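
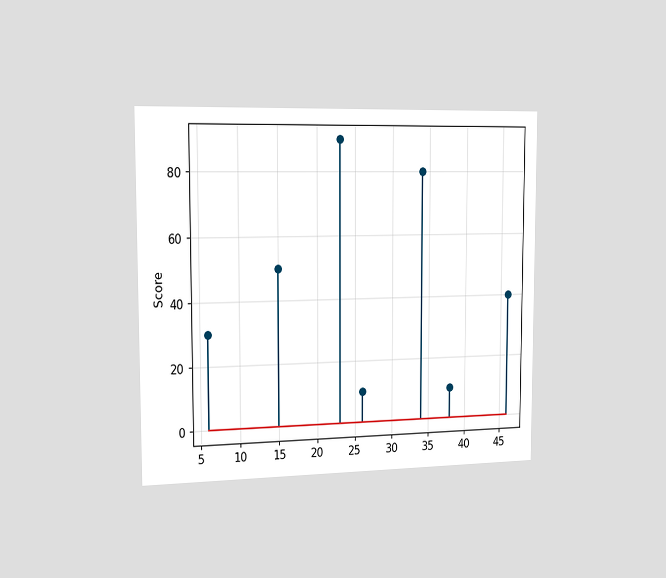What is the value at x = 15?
The chart is viewed slightly from the left. The stem at x=15 reaches 50.

50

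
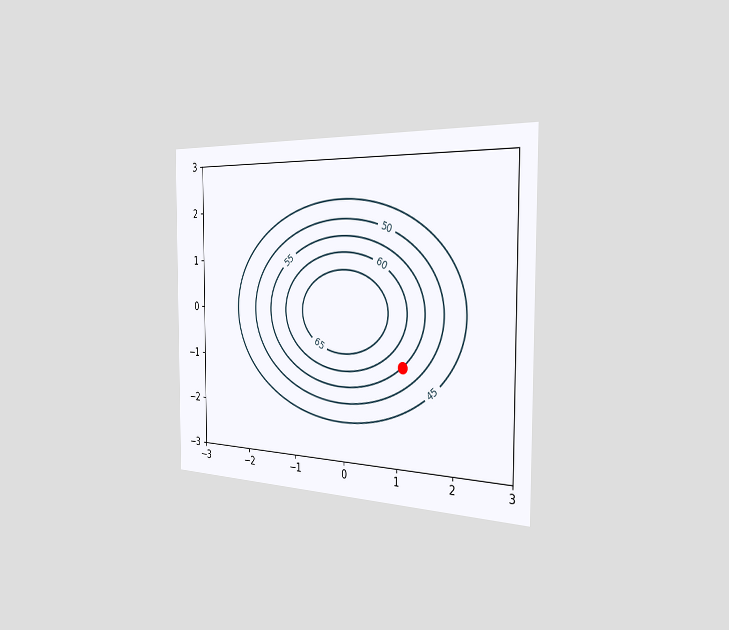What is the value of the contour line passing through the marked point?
55

The chart is viewed slightly from the right. The marked point sits on the contour labelled 55.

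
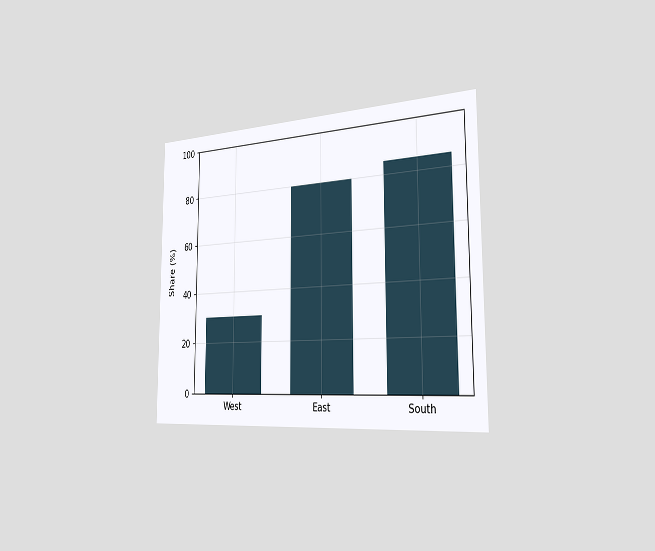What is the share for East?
The chart is viewed slightly from the right. Reading along the chart's y-axis, the East bar reaches 80%.

80%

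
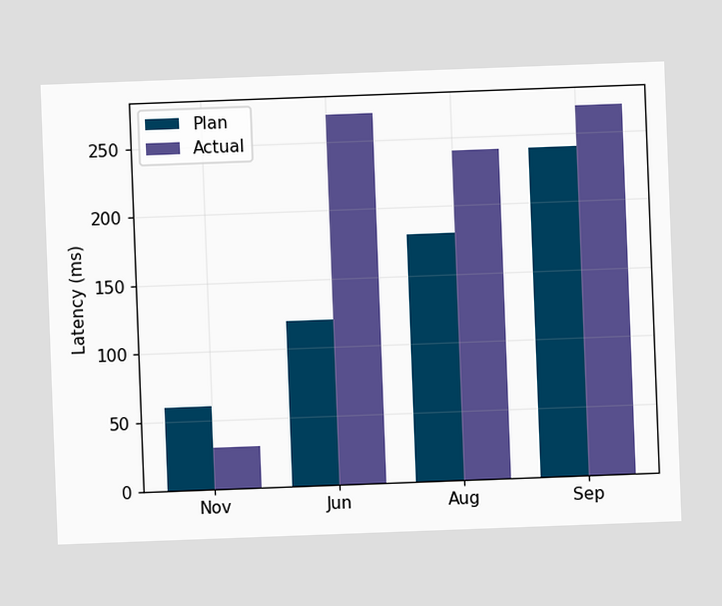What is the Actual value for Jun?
The chart is tilted about 2° counter-clockwise. The Actual bar at Jun reaches 270ms on the y-axis.

270ms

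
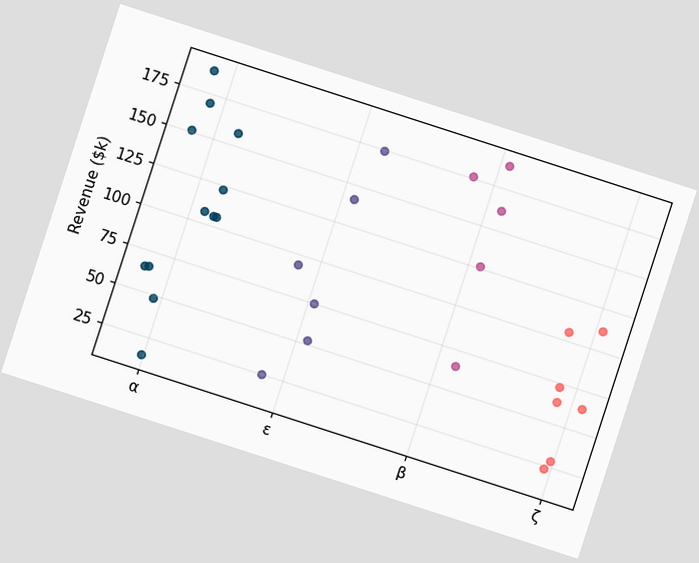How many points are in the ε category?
6

The chart is tilted about 18° clockwise. Counting the markers in the ε column gives 6.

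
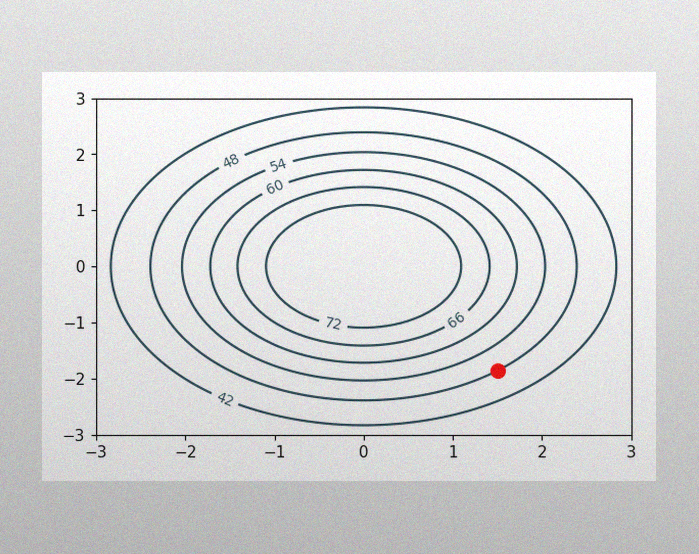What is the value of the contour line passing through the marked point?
The image has some photo noise and uneven lighting. The marked point sits on the contour labelled 48.

48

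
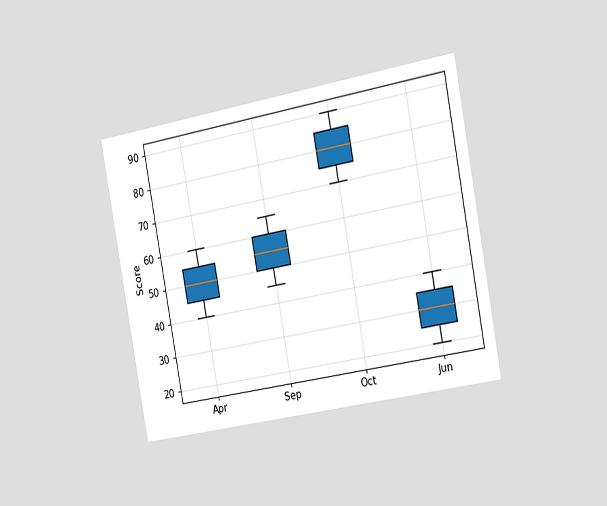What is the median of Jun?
30

The chart is tilted about 10° counter-clockwise and viewed slightly from the right. The median line in the Jun box sits at 30.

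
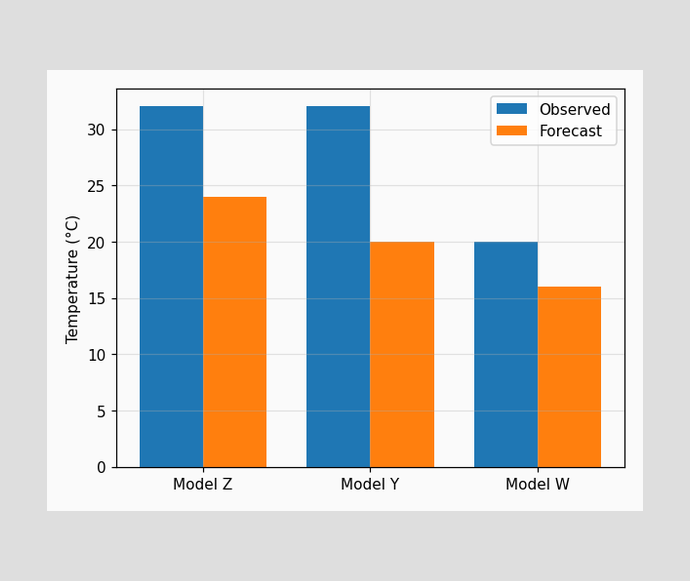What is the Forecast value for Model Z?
24°C

The Forecast bar at Model Z reaches 24°C on the y-axis.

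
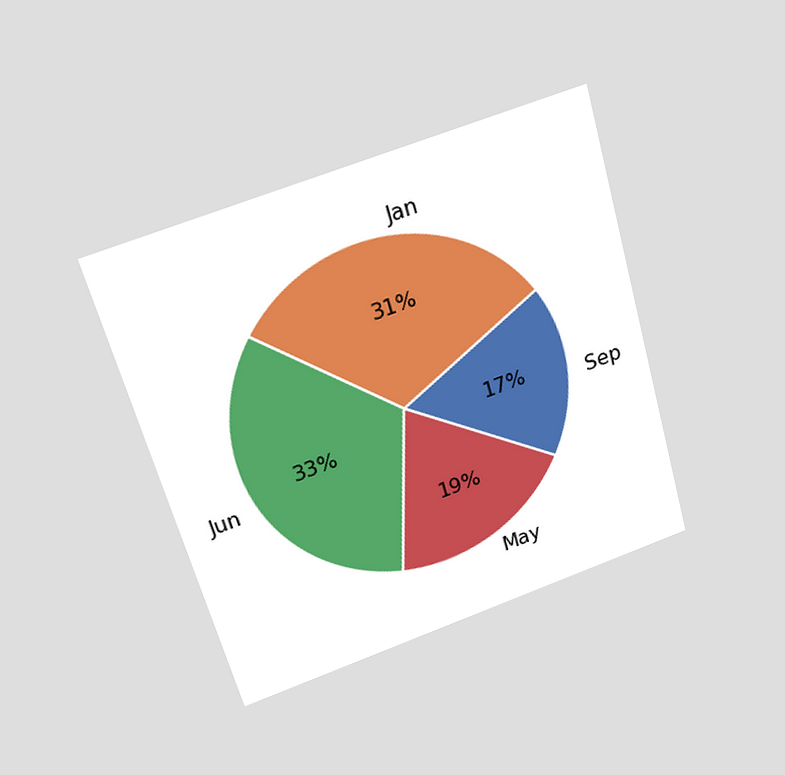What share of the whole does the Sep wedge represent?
The chart is tilted about 16° counter-clockwise and viewed slightly from above. The Sep slice takes up 17% of the pie.

17%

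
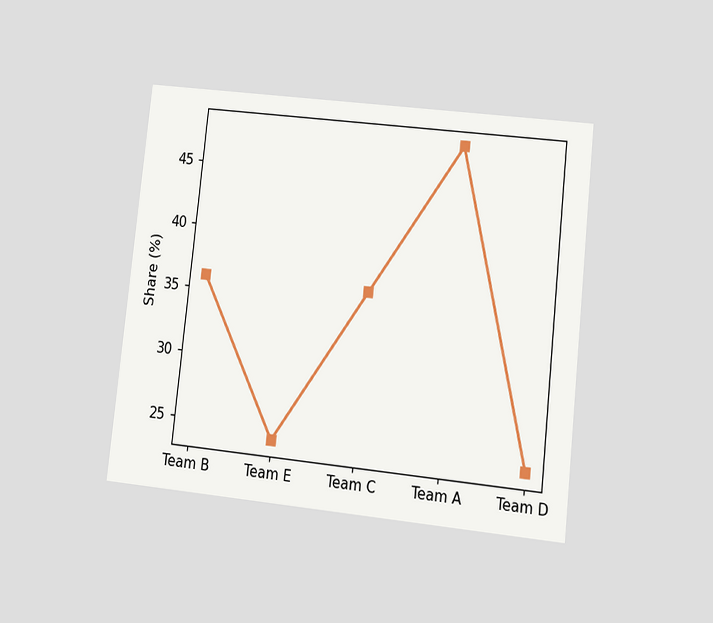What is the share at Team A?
48%

The chart is tilted about 6° clockwise and viewed at a slight angle. At Team A, the line is at 48%.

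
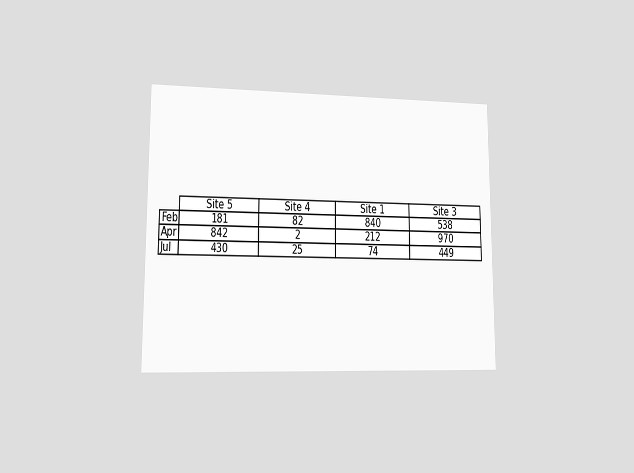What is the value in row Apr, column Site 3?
970

The chart is viewed at a slight angle. The (Apr, Site 3) cell reads 970.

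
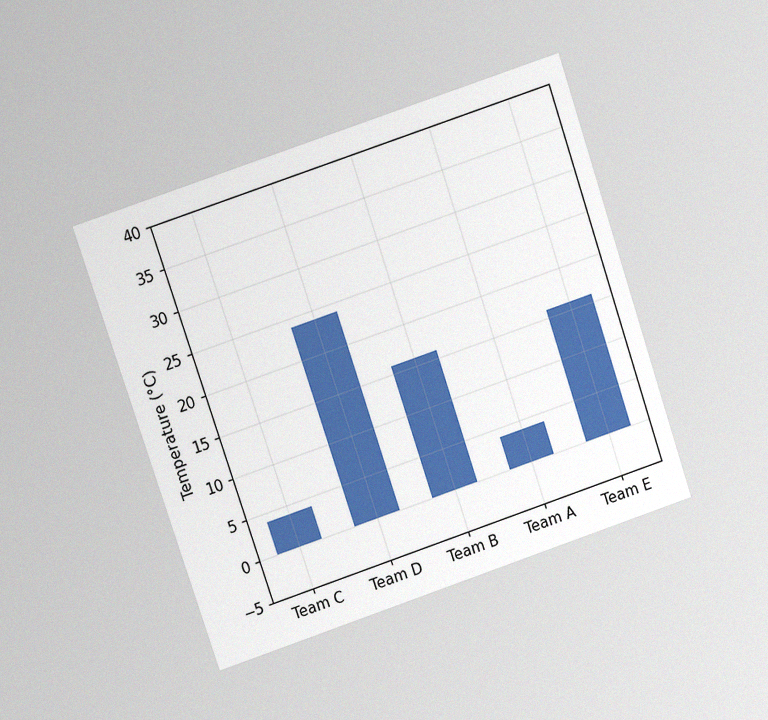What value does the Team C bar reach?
The chart is tilted about 19° counter-clockwise and viewed at a slight angle, with some photo noise. Reading along the chart's y-axis, the Team C bar reaches 4°C.

4°C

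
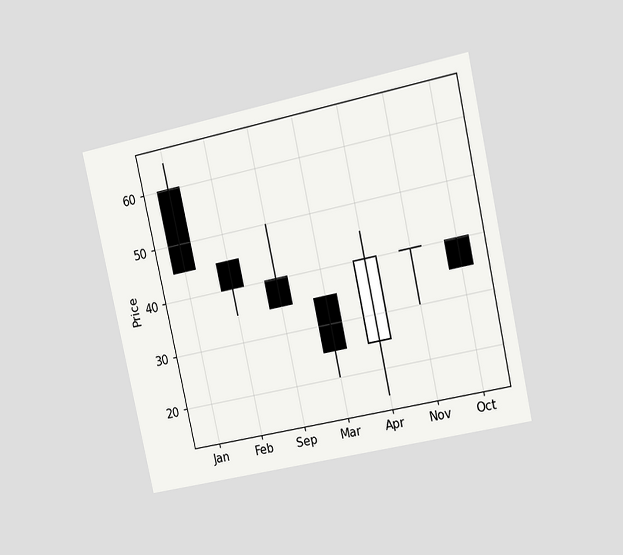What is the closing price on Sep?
The chart is tilted about 12° counter-clockwise and viewed at a slight angle. The Sep candle closes at 35.

35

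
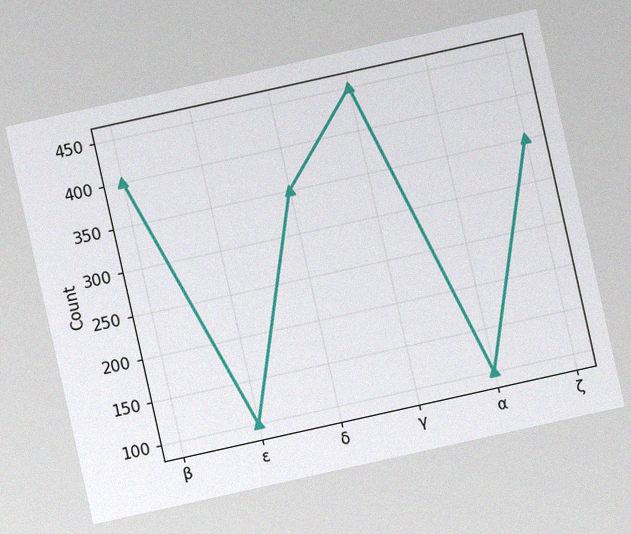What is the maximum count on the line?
The chart is tilted about 13° counter-clockwise, with some photo noise. The highest point is at γ, and reading across to the y-axis gives 450.

450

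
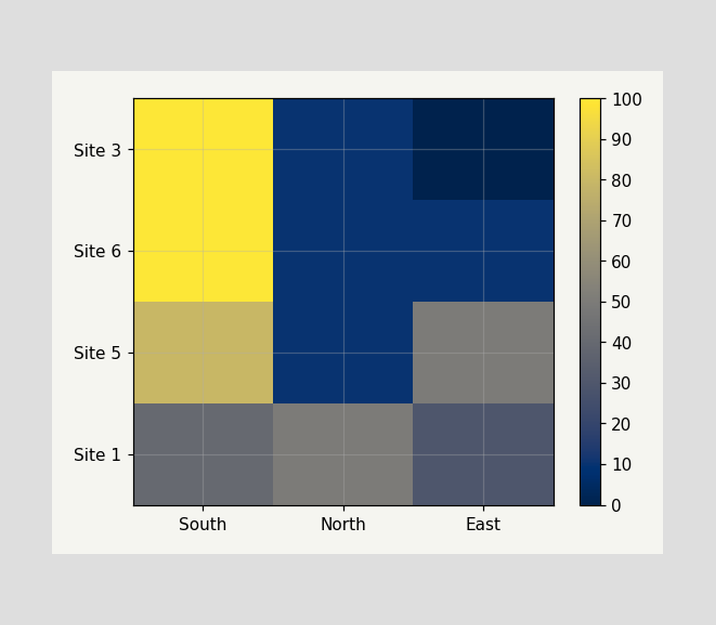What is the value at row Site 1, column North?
50

Matching cell (Site 1, North) against the colorbar gives 50.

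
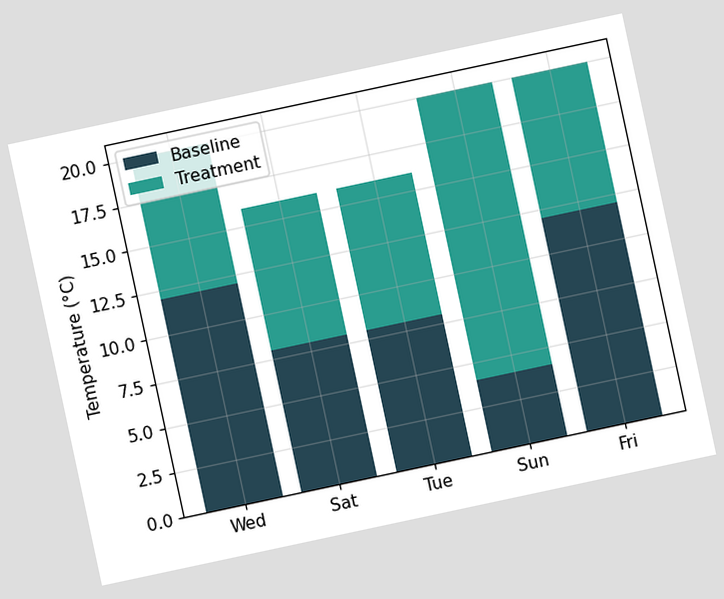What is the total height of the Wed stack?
20°C

The chart is tilted about 12° counter-clockwise. The Wed stack's top reaches 20°C on the y-axis.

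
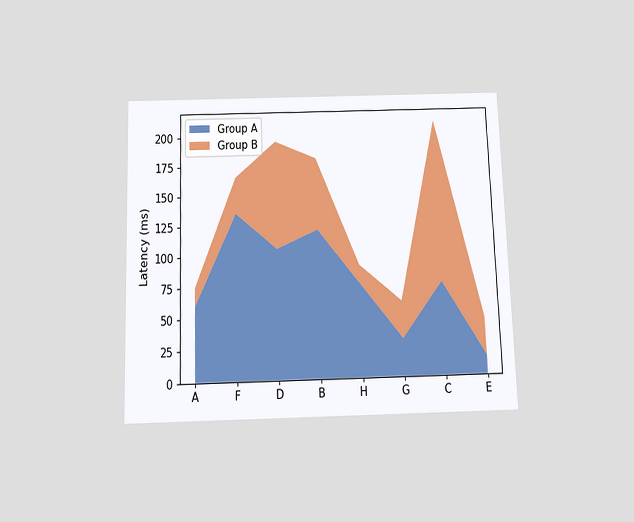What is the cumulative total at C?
The chart is viewed slightly from below. The stacked total at C reaches 210ms.

210ms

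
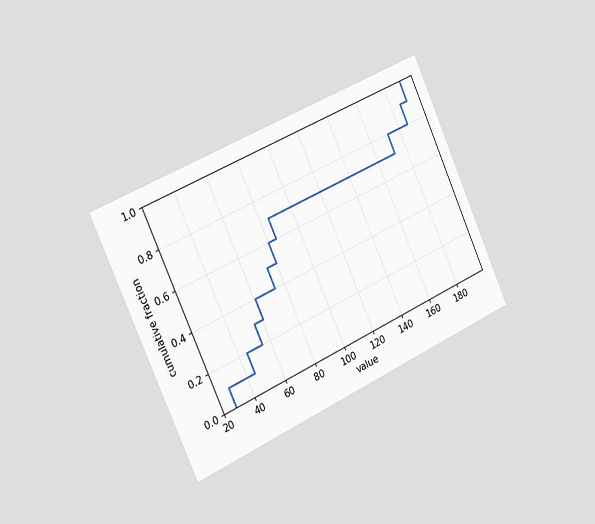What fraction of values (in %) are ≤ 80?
The chart is tilted about 24° counter-clockwise and viewed slightly from the left. At x=80 the ECDF step is at 60%.

60%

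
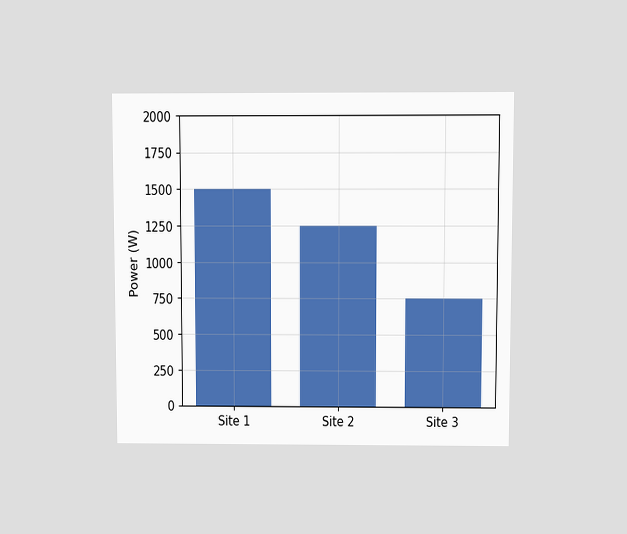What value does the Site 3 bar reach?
The chart is viewed at a slight angle. Reading along the chart's y-axis, the Site 3 bar reaches 750W.

750W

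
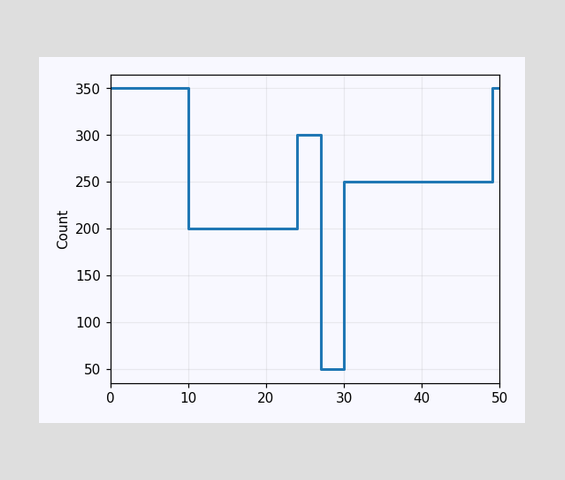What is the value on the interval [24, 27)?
300

On [24, 27) the step sits at 300.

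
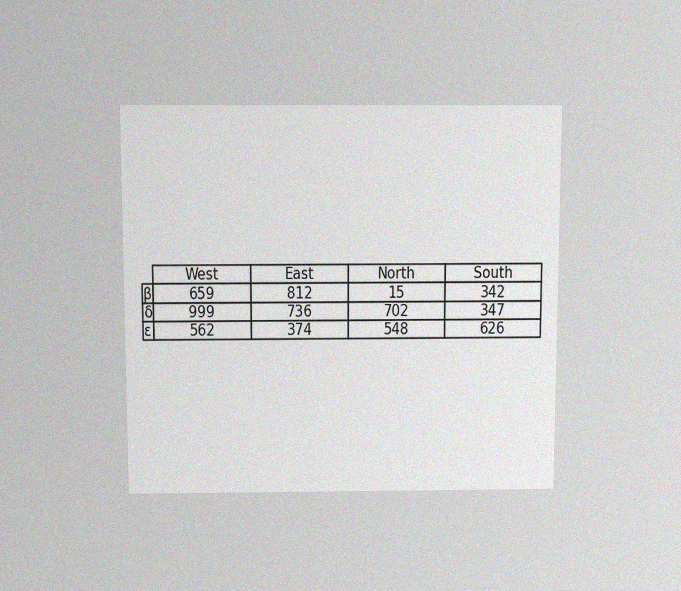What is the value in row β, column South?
342

The chart is viewed slightly from above, with some photo noise. The (β, South) cell reads 342.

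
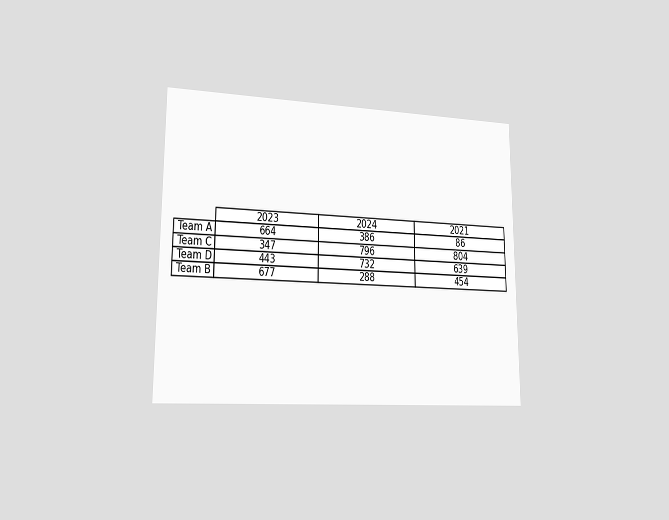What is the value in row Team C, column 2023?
347

The chart is viewed slightly from the left. The (Team C, 2023) cell reads 347.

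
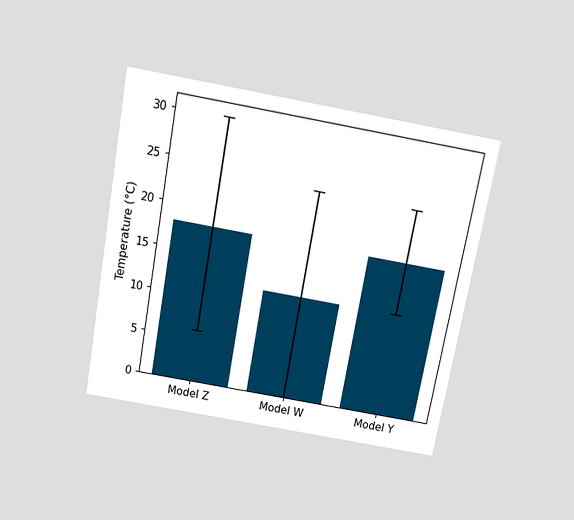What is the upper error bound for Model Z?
The chart is tilted about 10° clockwise and viewed slightly from above. The Model Z bar's upper whisker reaches 30°C.

30°C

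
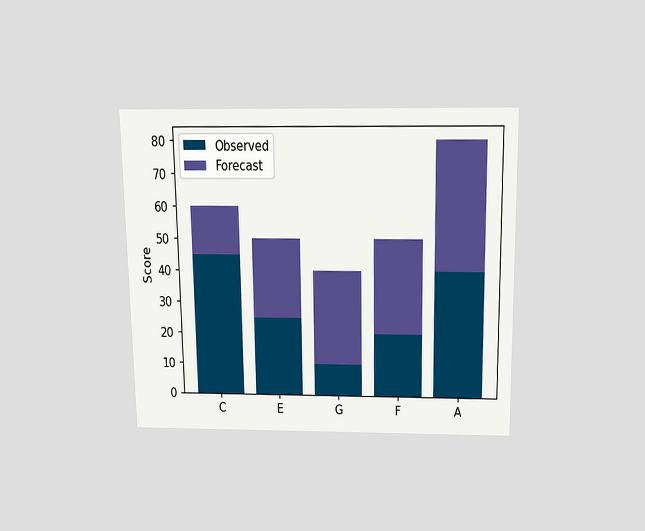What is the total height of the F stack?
50

The chart is viewed slightly from above. The F stack's top reaches 50 on the y-axis.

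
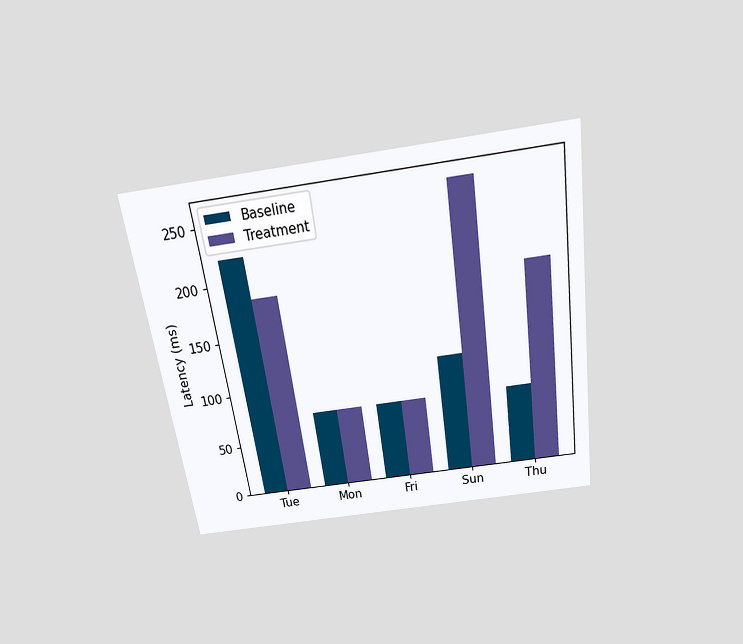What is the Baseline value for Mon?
74ms

The chart is tilted about 8° counter-clockwise and viewed slightly from above. The Baseline bar at Mon reaches 74ms on the y-axis.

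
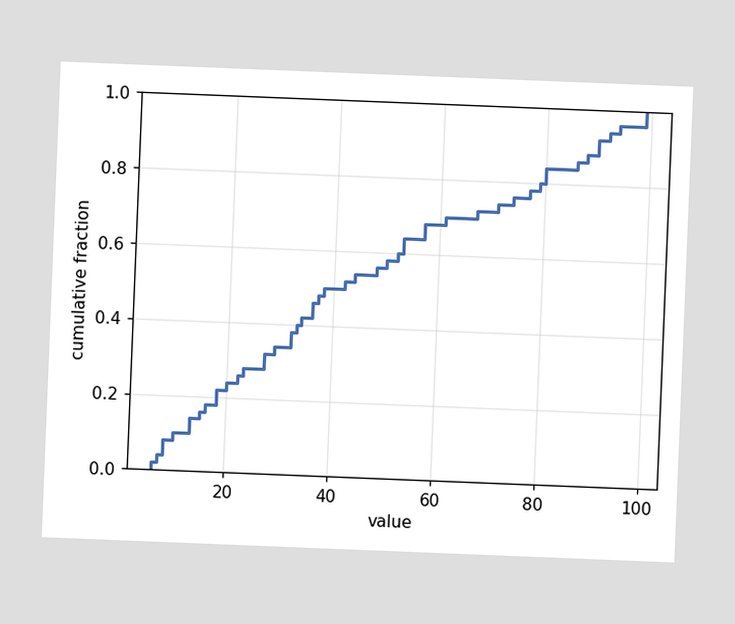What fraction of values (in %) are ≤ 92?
94%

The chart is tilted about 2° clockwise. At x=92 the ECDF step is at 94%.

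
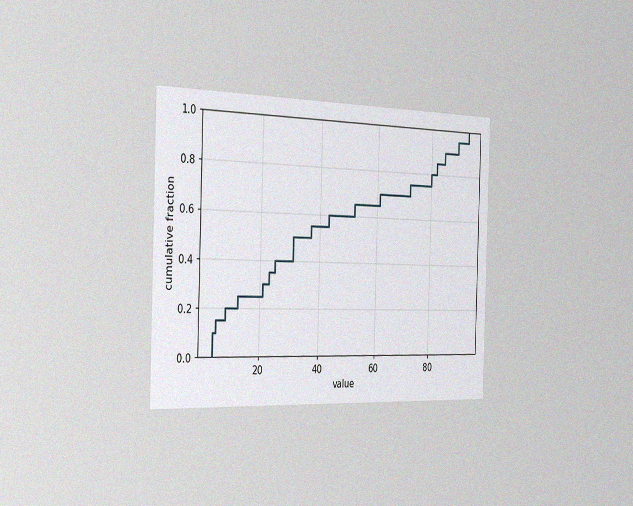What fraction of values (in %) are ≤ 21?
The chart is viewed slightly from the left, with some photo noise. At x=21 the ECDF step is at 30%.

30%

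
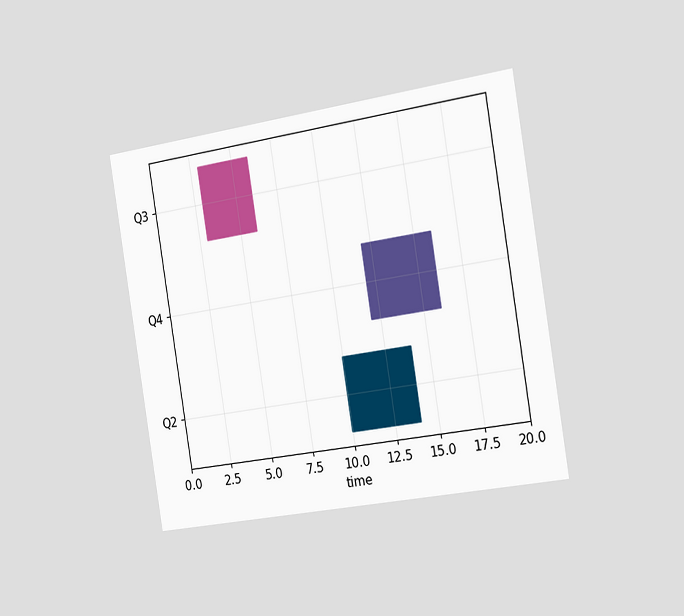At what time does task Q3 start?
3

The chart is tilted about 9° counter-clockwise and viewed slightly from the right. The Q3 bar begins at t=3.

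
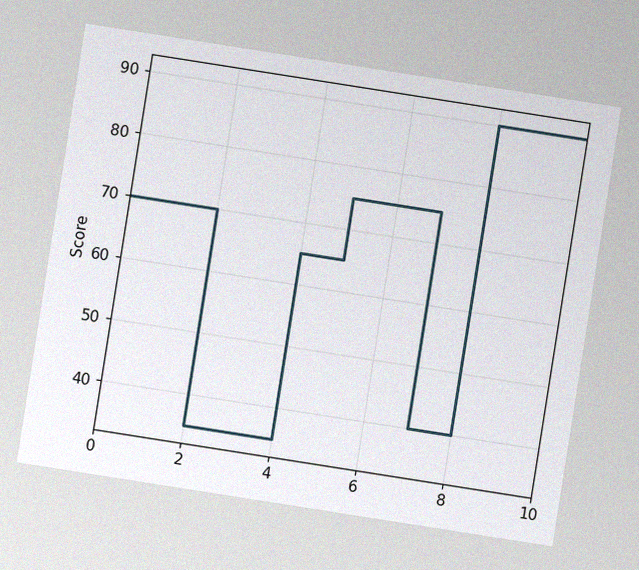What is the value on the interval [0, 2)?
70

The chart is tilted about 9° clockwise, with some photo noise. On [0, 2) the step sits at 70.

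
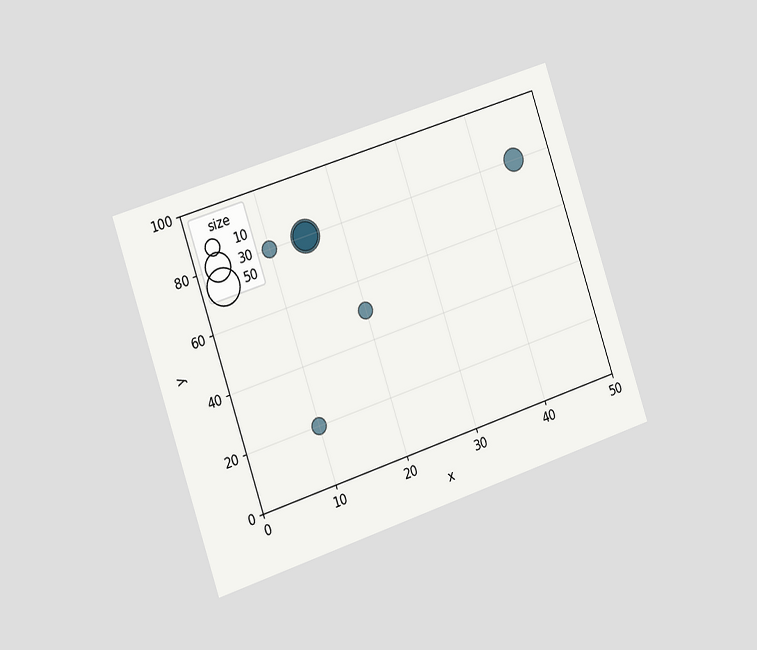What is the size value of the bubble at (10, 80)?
10

The chart is tilted about 19° counter-clockwise and viewed slightly from the left. Matching the bubble at (10, 80) against the size legend gives 10.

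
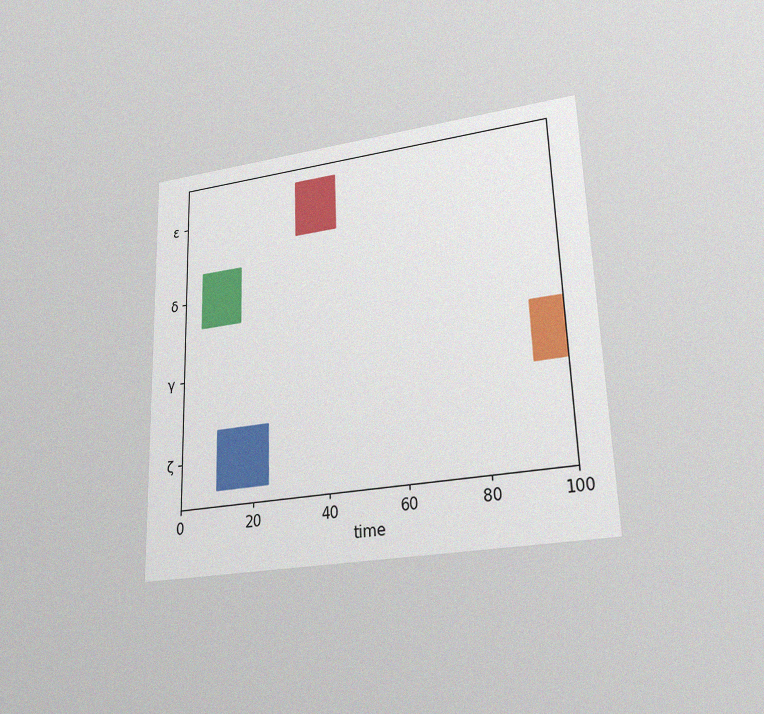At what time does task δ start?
5

The chart is viewed at a slight angle, with some photo noise. The δ bar begins at t=5.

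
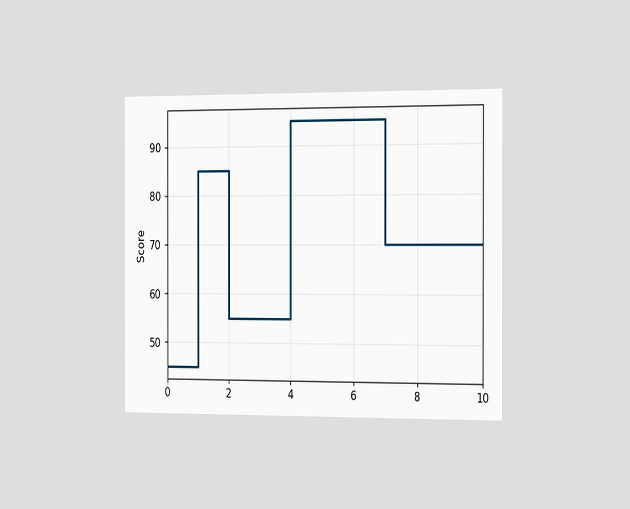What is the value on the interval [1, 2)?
The chart is viewed slightly from the right. On [1, 2) the step sits at 85.

85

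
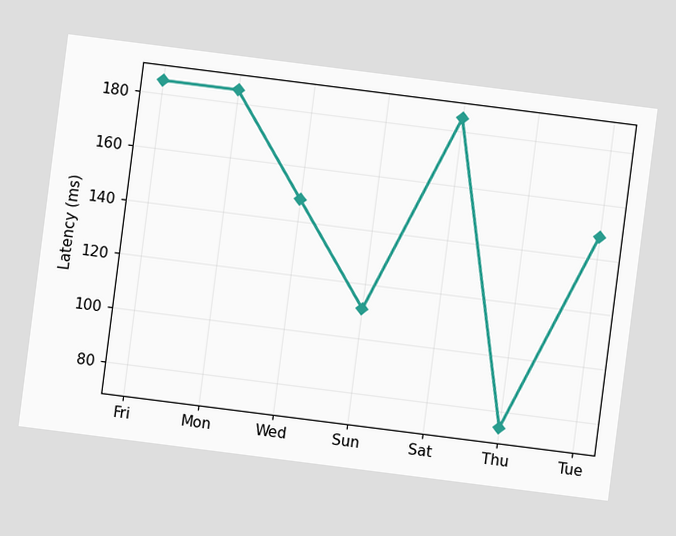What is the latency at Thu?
74ms

The chart is tilted about 7° clockwise. At Thu, the line is at 74ms.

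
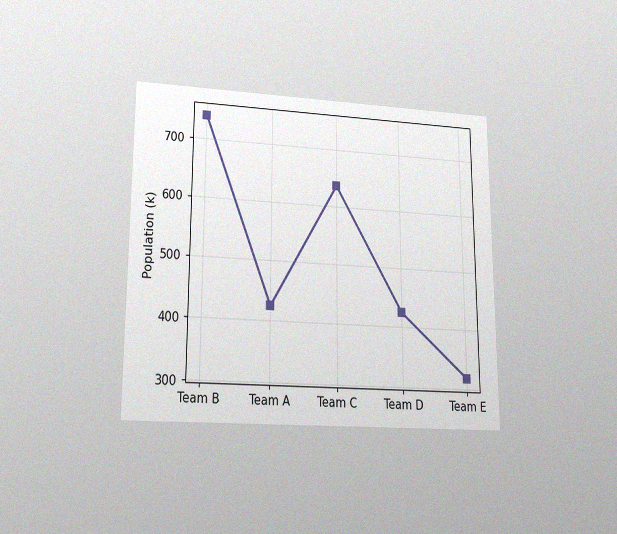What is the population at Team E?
The chart is viewed at a slight angle, with some photo noise. At Team E, the line is at 318k.

318k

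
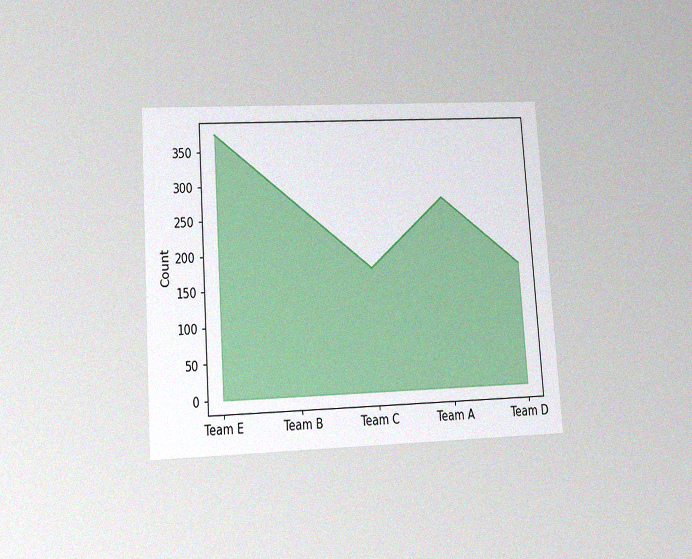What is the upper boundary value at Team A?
The chart is tilted about 4° counter-clockwise and viewed slightly from below, with some photo noise. At Team A the upper boundary is at 275.

275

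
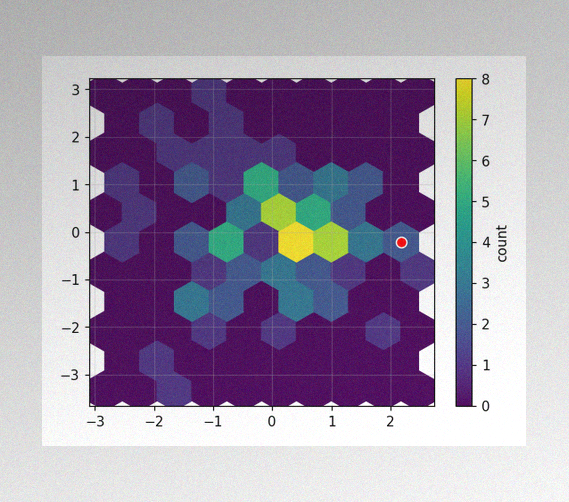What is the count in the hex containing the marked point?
The image has some photo noise and uneven lighting. The marked hex reads 2 on the colorbar.

2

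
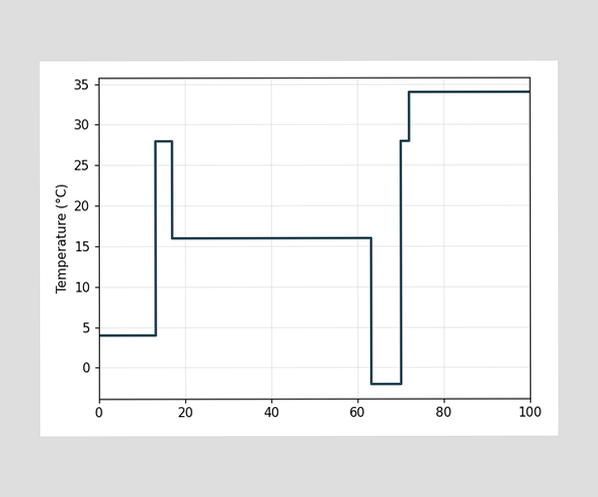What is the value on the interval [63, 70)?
-2°C

On [63, 70) the step sits at -2°C.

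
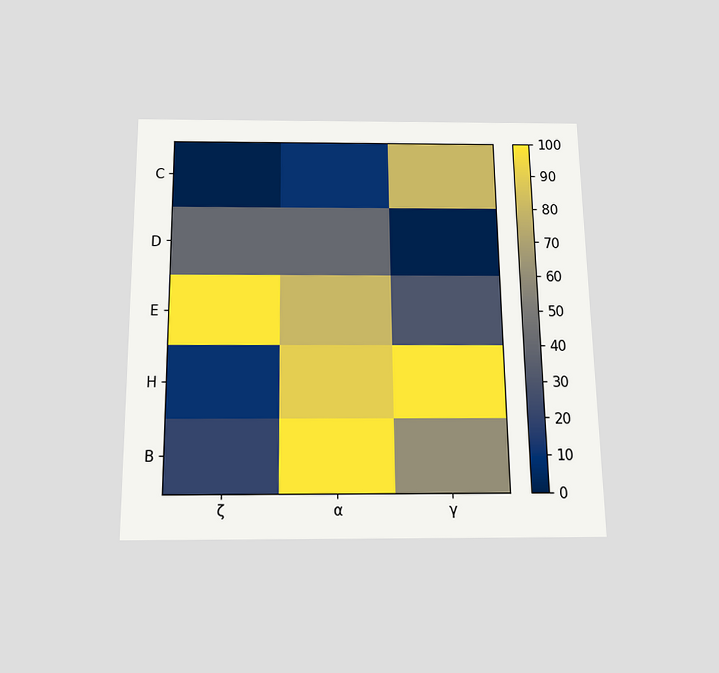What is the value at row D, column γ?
The chart is viewed slightly from below. Matching cell (D, γ) against the colorbar gives 0.

0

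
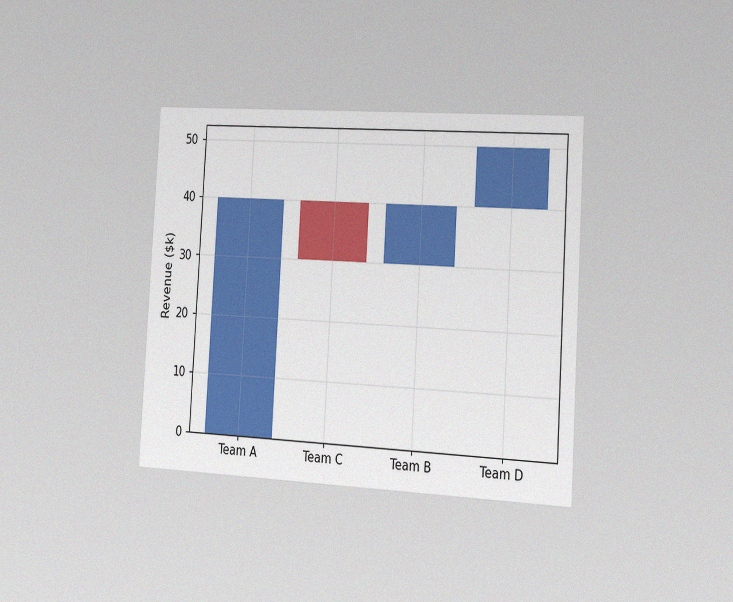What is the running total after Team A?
$40k

The chart is tilted about 3° clockwise and viewed slightly from the right, with some photo noise. After Team A the running total reaches $40k.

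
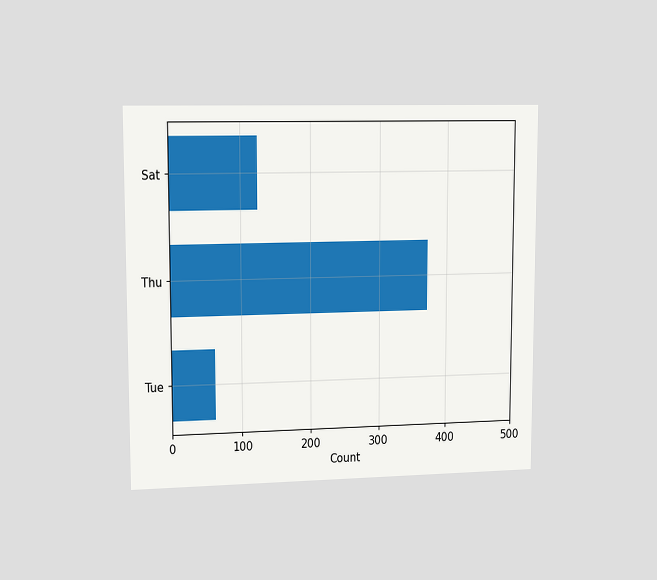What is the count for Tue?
The chart is viewed slightly from the left. Reading along the chart's x-axis, the Tue bar reaches 62.

62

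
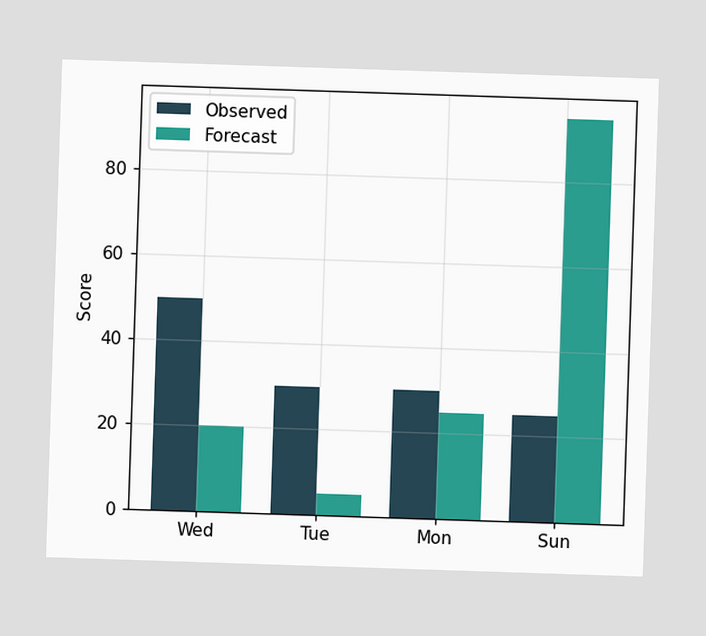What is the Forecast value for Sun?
95

The Forecast bar at Sun reaches 95 on the y-axis.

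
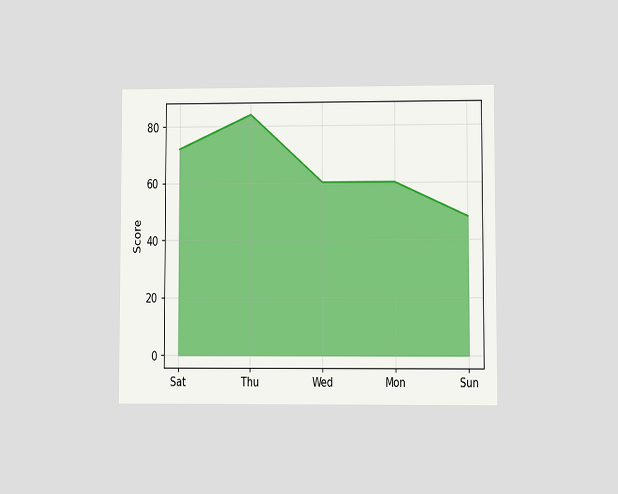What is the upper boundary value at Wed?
The chart is viewed at a slight angle. At Wed the upper boundary is at 60.

60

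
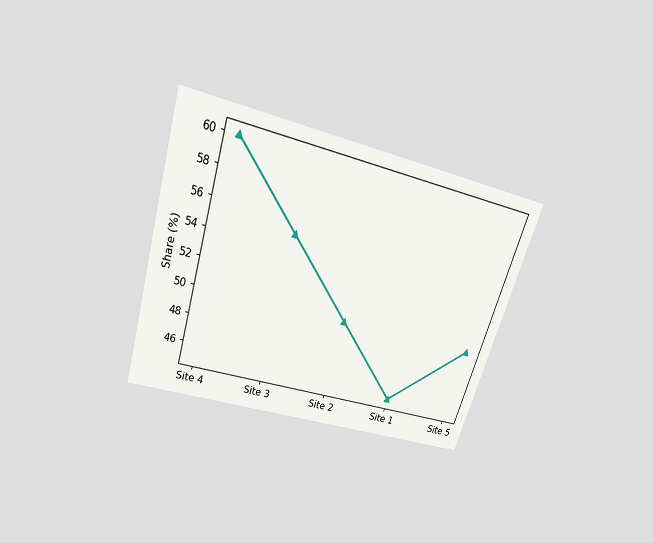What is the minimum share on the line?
45%

The chart is tilted about 17° clockwise and viewed slightly from above. The lowest point is at Site 1, and reading across to the y-axis gives 45%.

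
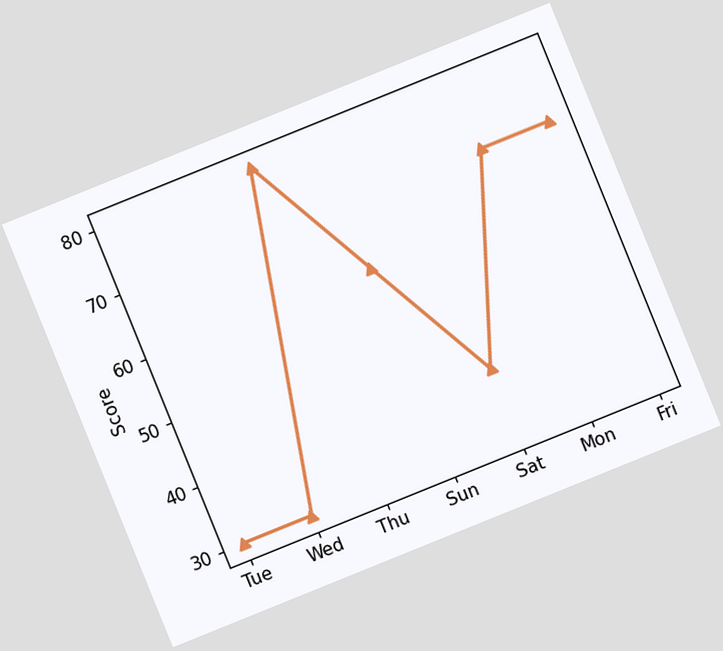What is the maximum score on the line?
The chart is tilted about 22° counter-clockwise. The highest point is at Thu, and reading across to the y-axis gives 80.

80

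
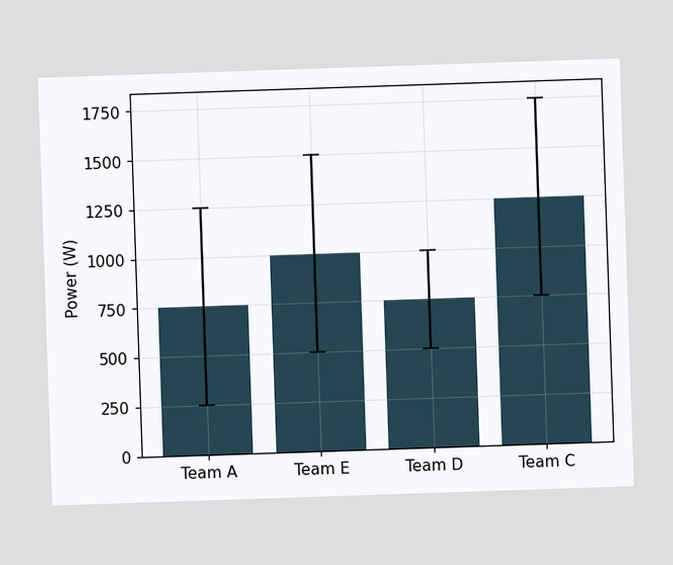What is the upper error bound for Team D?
The Team D bar's upper whisker reaches 1000W.

1000W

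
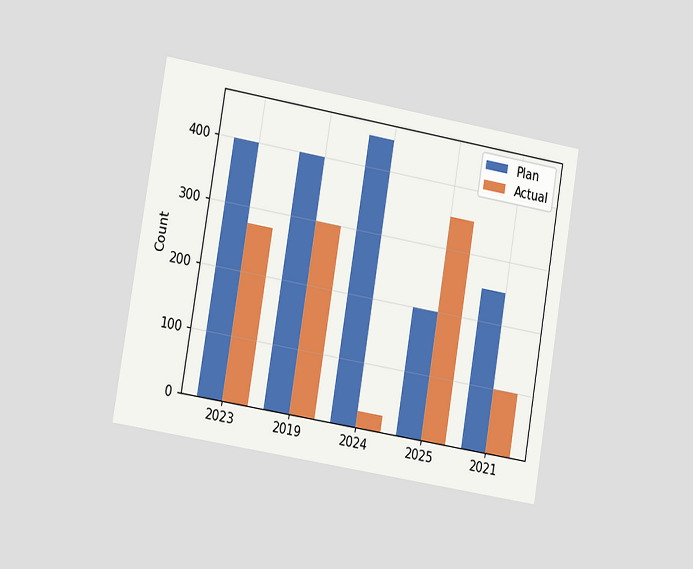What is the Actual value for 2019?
300

The chart is tilted about 10° clockwise and viewed slightly from the left. The Actual bar at 2019 reaches 300 on the y-axis.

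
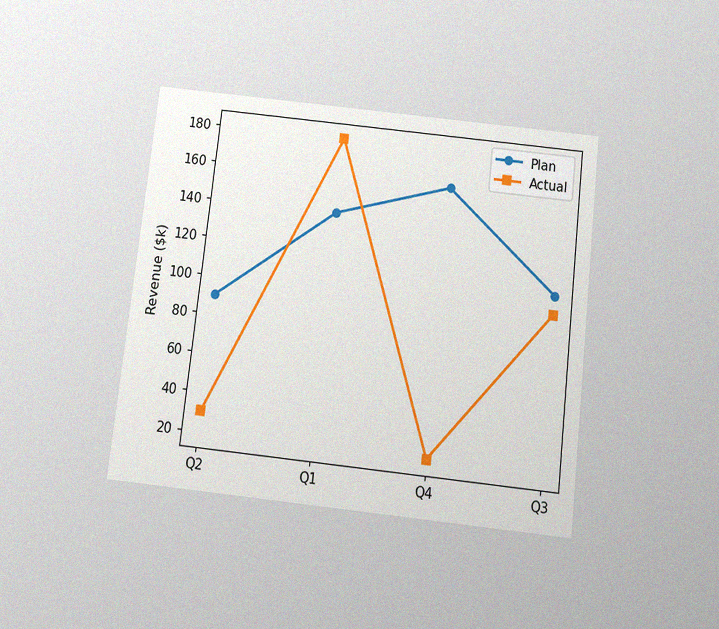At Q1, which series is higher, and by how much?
The chart is tilted about 6° clockwise and viewed slightly from below, with some photo noise. At Q1, Actual sits above the other line by $40k.

Actual, by $40k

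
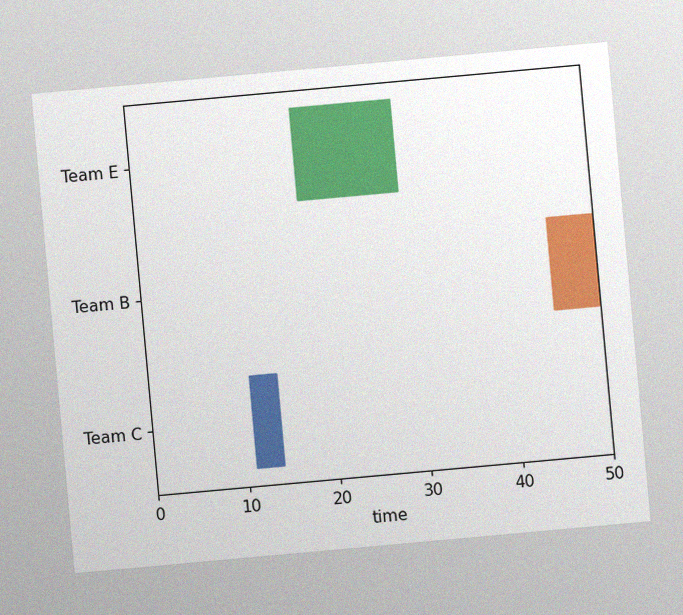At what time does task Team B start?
45

The chart is tilted about 5° counter-clockwise, with some photo noise. The Team B bar begins at t=45.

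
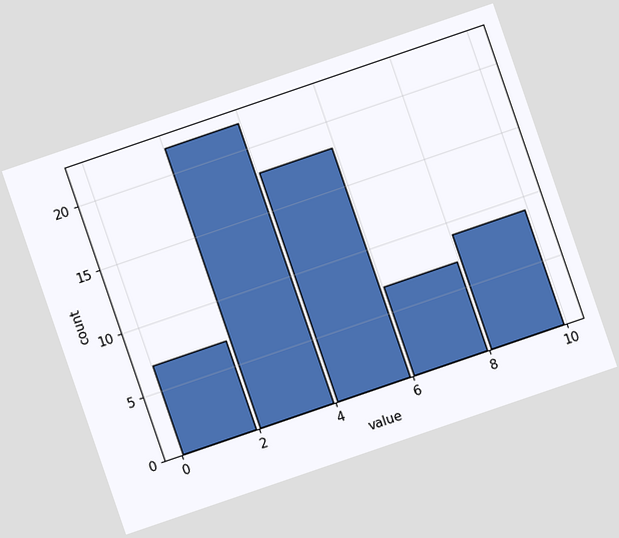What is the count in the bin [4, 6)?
18

The chart is tilted about 19° counter-clockwise. The [4, 6) bin has height 18.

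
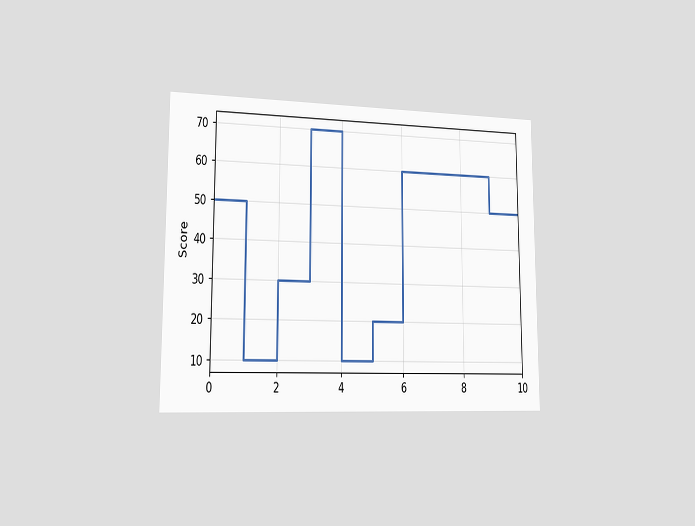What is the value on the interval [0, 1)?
The chart is viewed slightly from the left. On [0, 1) the step sits at 50.

50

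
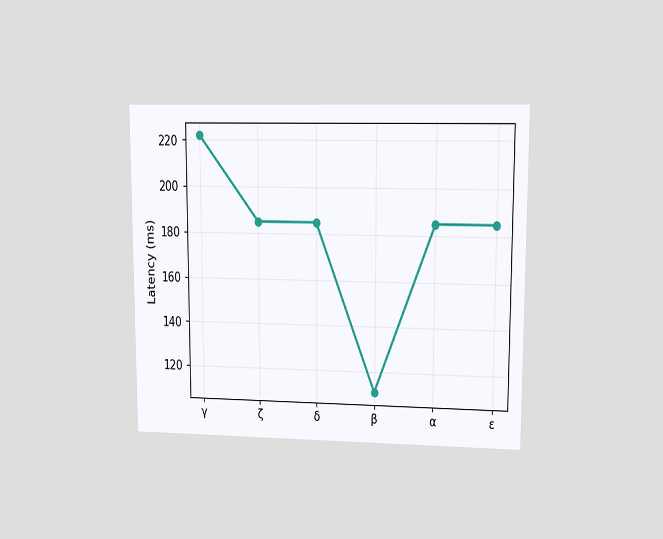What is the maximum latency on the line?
The chart is viewed at a slight angle. The highest point is at γ, and reading across to the y-axis gives 222ms.

222ms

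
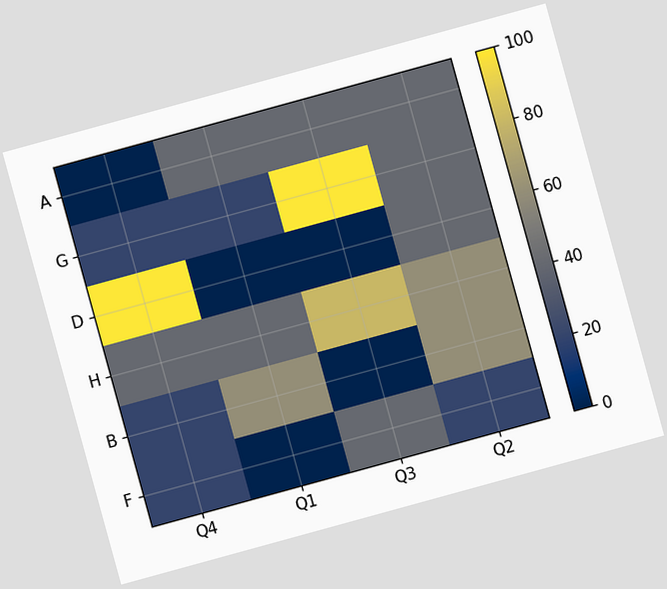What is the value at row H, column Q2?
60

The chart is tilted about 15° counter-clockwise. Matching cell (H, Q2) against the colorbar gives 60.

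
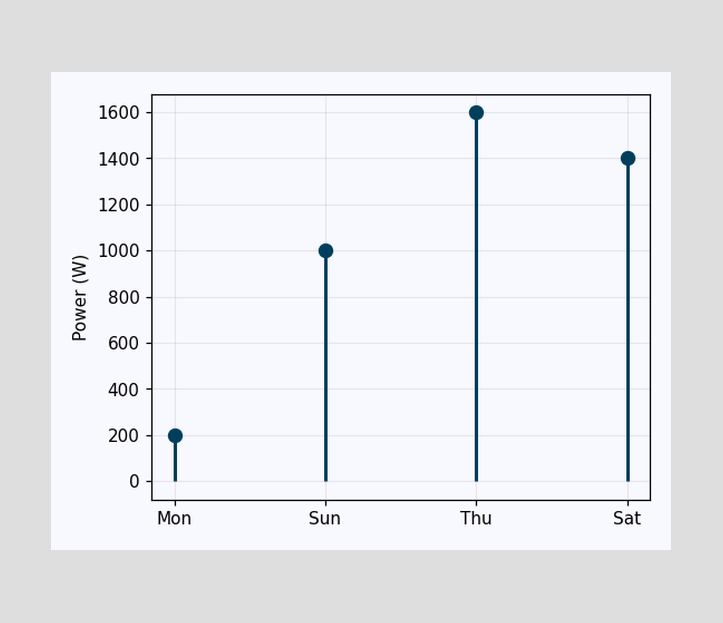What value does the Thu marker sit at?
The Thu marker sits at 1600W.

1600W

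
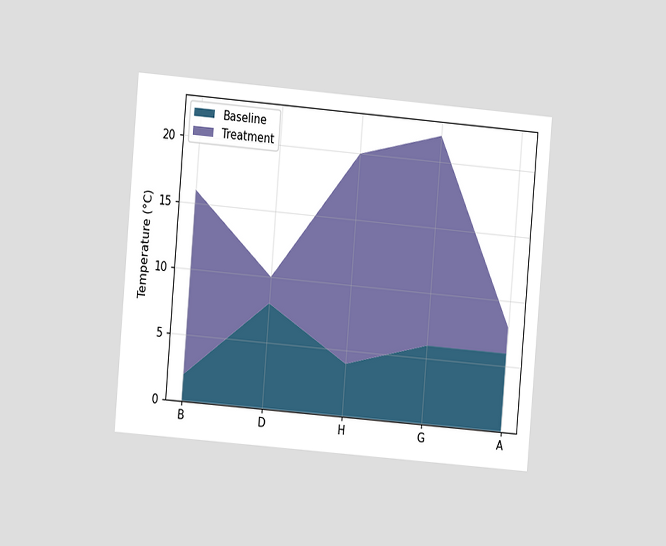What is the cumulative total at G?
22°C

The chart is tilted about 5° clockwise and viewed at a slight angle. The stacked total at G reaches 22°C.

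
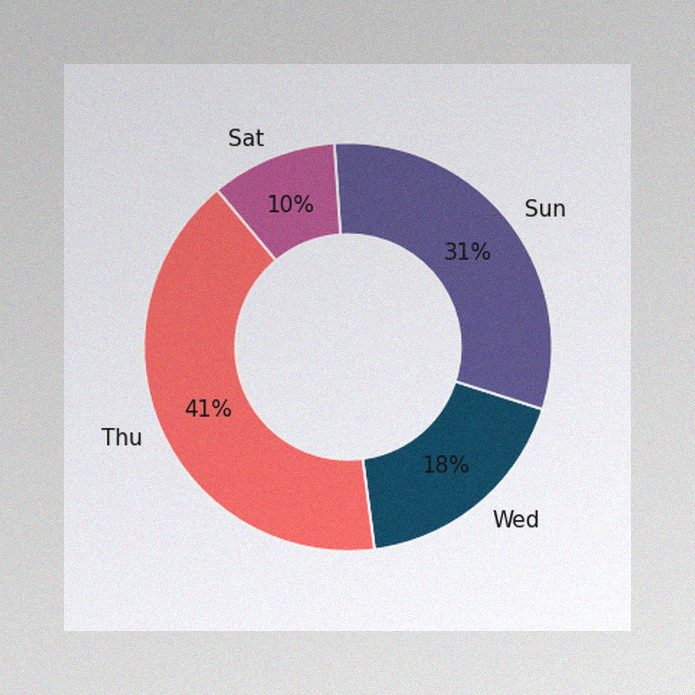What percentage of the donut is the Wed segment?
18%

The image has some photo noise and uneven lighting. The Wed segment takes up 18% of the ring.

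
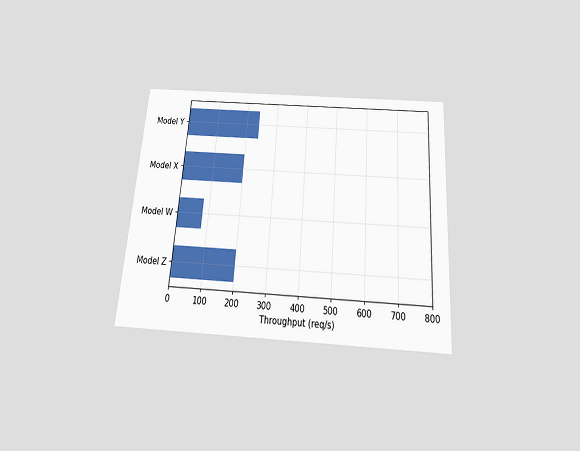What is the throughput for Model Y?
240req/s

The chart is tilted about 4° clockwise and viewed slightly from below. Reading along the chart's x-axis, the Model Y bar reaches 240req/s.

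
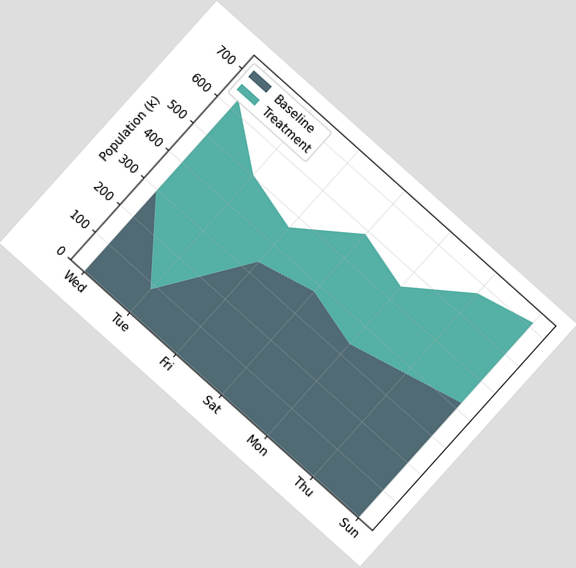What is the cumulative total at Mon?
546k

The chart is tilted about 42° clockwise. The stacked total at Mon reaches 546k.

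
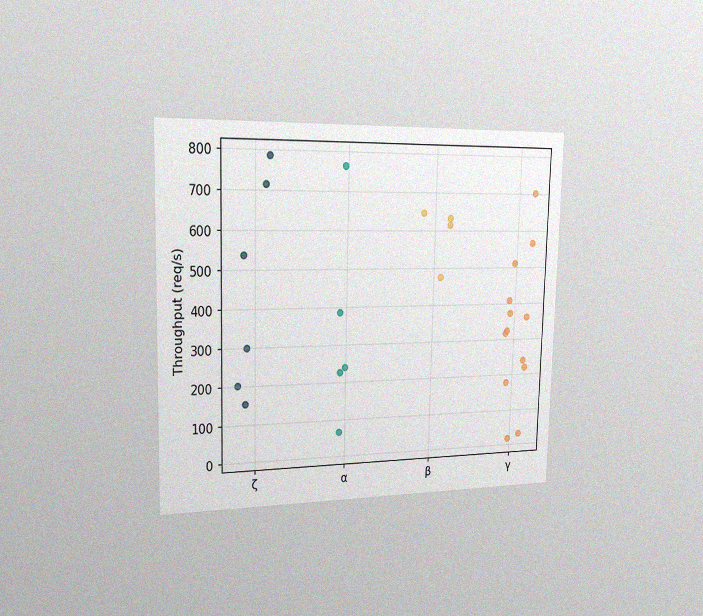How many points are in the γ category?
The chart is viewed slightly from the left, with some photo noise. Counting the markers in the γ column gives 13.

13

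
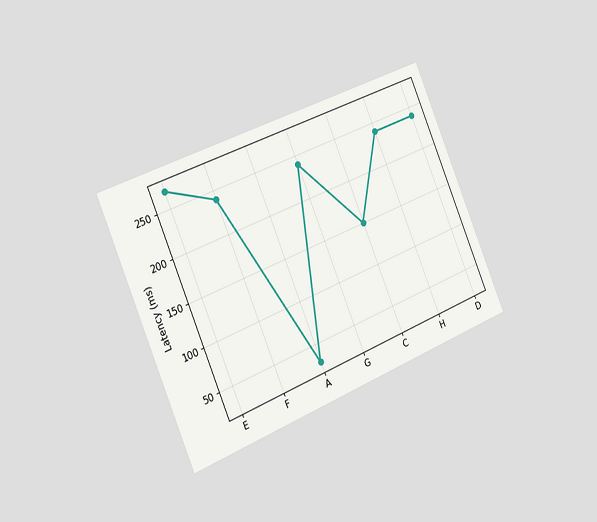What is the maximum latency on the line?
270ms

The chart is tilted about 23° counter-clockwise and viewed slightly from the left. The highest point is at E, and reading across to the y-axis gives 270ms.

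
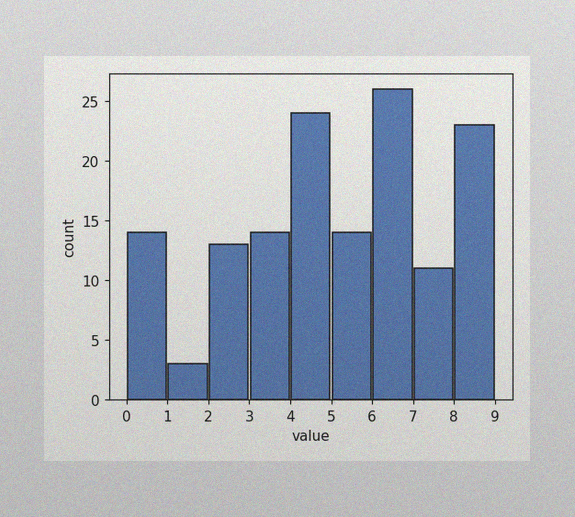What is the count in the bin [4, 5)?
24

The image has some photo noise and uneven lighting. The [4, 5) bin has height 24.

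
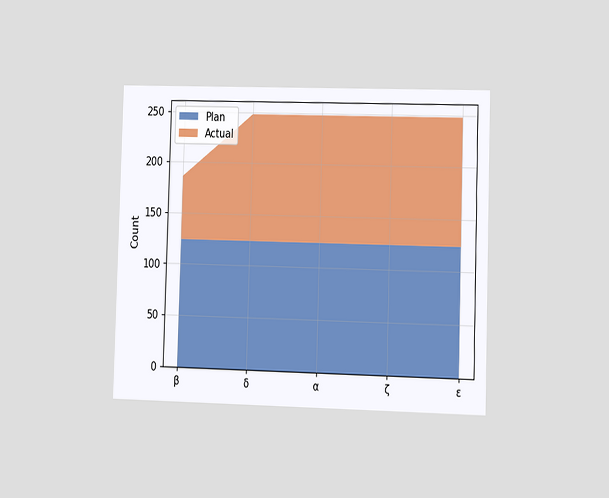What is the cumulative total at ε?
The chart is viewed slightly from the right. The stacked total at ε reaches 248.

248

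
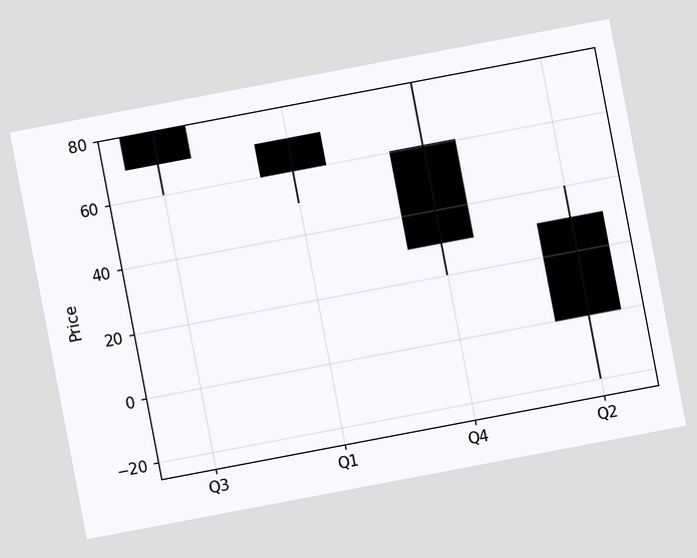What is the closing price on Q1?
60

The chart is tilted about 11° counter-clockwise. The Q1 candle closes at 60.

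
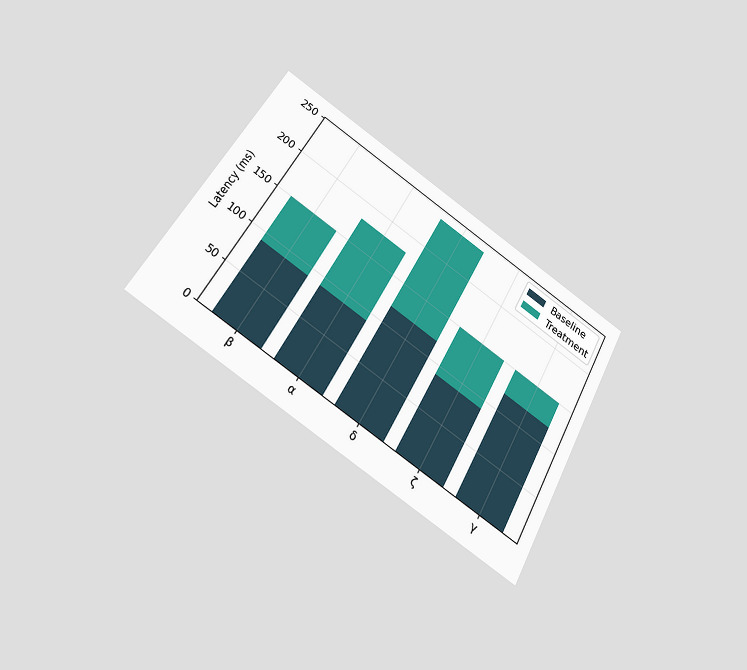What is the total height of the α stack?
180ms

The chart is tilted about 30° clockwise and viewed slightly from below. The α stack's top reaches 180ms on the y-axis.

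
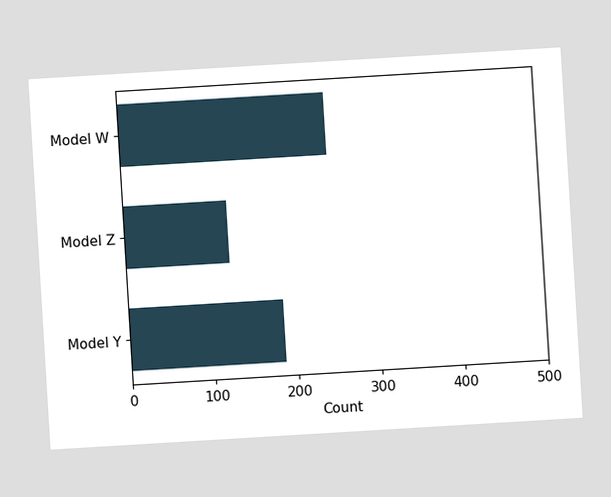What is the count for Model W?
248

The chart is tilted about 3° counter-clockwise. Reading along the chart's x-axis, the Model W bar reaches 248.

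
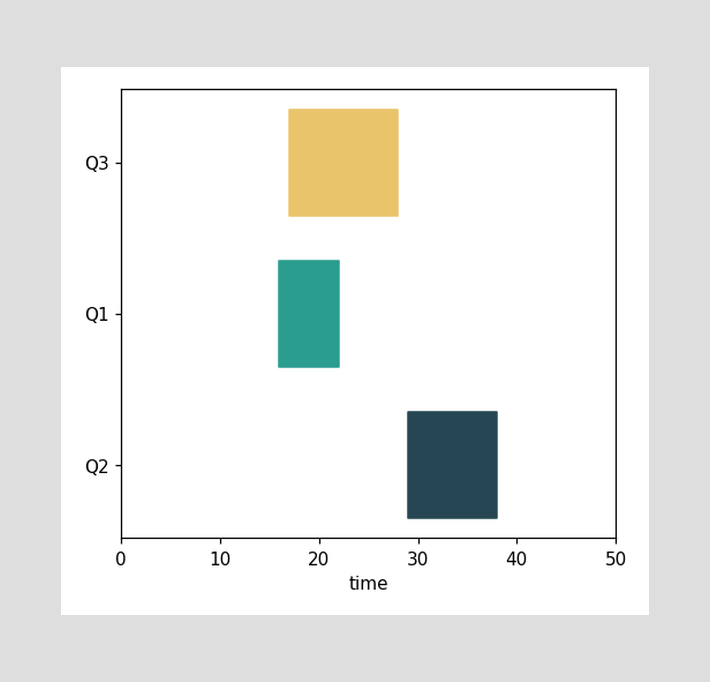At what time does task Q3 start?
The Q3 bar begins at t=17.

17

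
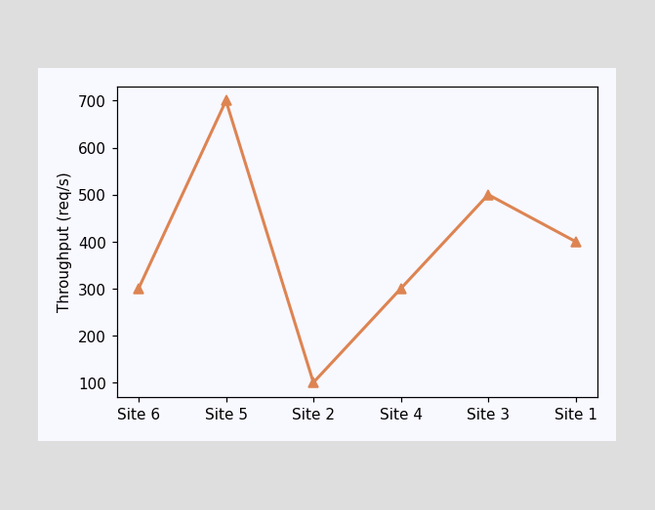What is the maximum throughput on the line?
700req/s

The highest point is at Site 5, and reading across to the y-axis gives 700req/s.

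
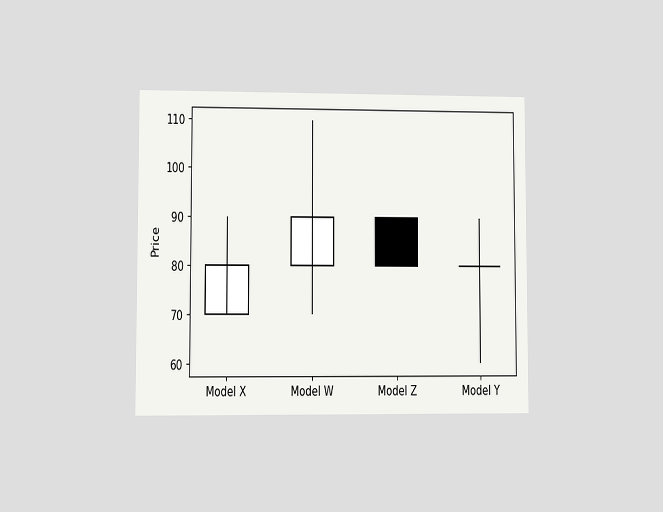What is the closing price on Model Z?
The chart is viewed at a slight angle. The Model Z candle closes at 80.

80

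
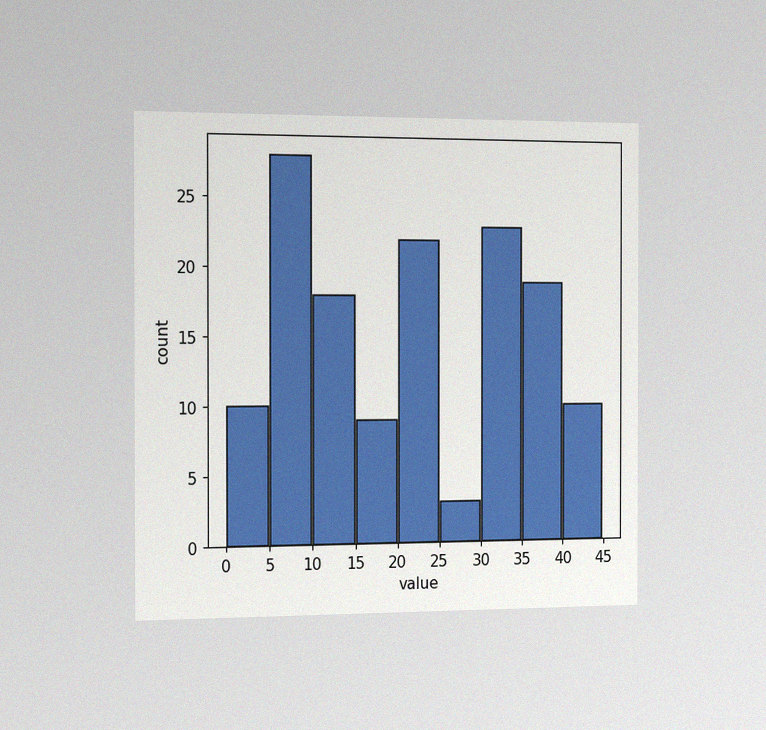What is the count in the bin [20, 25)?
22

The chart is viewed slightly from the left, with some photo noise. The [20, 25) bin has height 22.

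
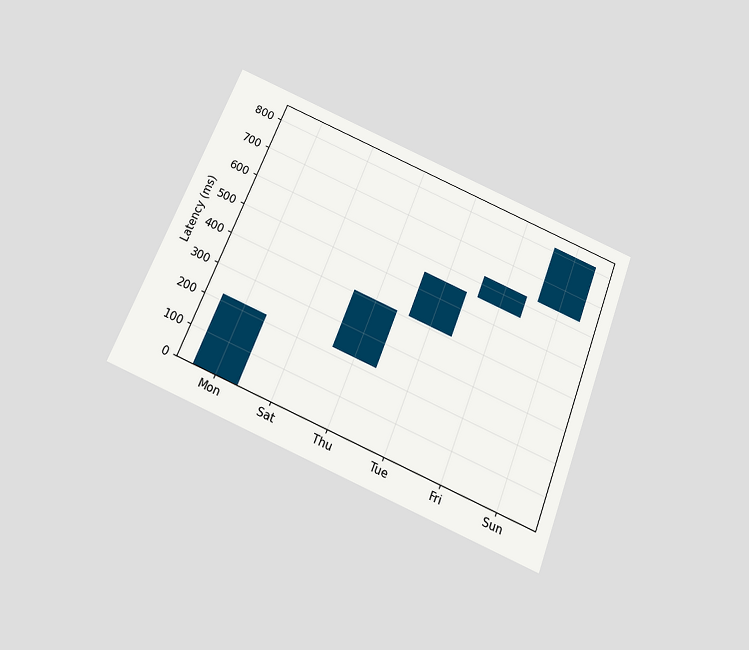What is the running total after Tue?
555ms

The chart is tilted about 21° clockwise and viewed slightly from below. After Tue the running total reaches 555ms.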